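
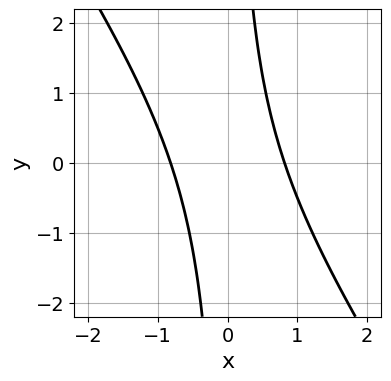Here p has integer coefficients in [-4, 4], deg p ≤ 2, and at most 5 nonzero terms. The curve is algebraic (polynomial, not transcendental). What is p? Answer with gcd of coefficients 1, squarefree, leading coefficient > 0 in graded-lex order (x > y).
3*x^2 + 2*x*y - 2

Degree: a generic line meets the curve in up to 2 points, so deg p = 2.
Reading off the gridlines: it misses every integer gridline on the y-axis.
The integer polynomial consistent with all of this is the stated p.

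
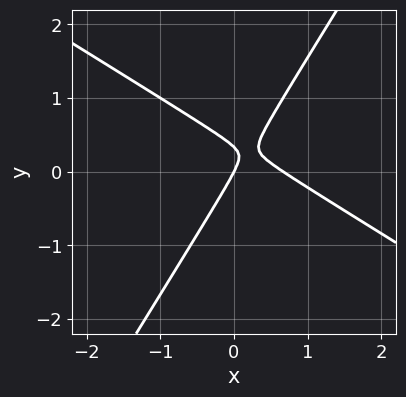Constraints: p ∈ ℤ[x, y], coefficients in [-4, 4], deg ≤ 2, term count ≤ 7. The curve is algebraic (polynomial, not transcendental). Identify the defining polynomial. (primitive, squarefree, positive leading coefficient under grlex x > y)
1. deg p = 2.
2. Observable constraints: it crosses the x-axis at the gridline x = 0; one y-axis crossing is at y = 0.
3. Solving for integer coefficients yields p as stated.

3*x^2 + 3*x*y - 3*y^2 - 2*x + y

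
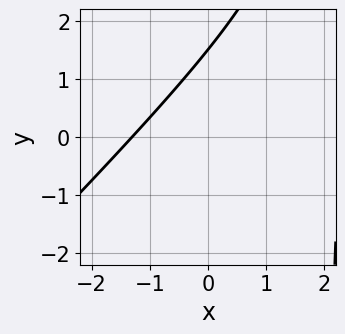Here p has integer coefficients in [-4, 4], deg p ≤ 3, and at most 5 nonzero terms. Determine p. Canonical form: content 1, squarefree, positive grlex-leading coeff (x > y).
x^2 - x*y - x + 2*y - 3

The degree is 2 — no degree-1 curve has this shape.
The integer polynomial consistent with all of this is the stated p.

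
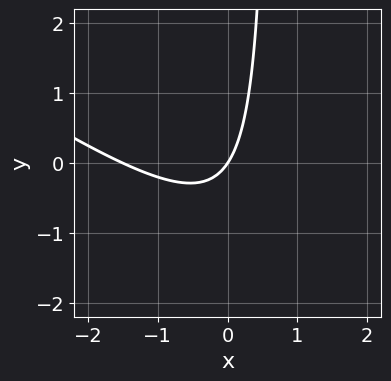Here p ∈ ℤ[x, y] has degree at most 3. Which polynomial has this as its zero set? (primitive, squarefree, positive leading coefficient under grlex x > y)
2*x^2 + 3*x*y + 3*x - 2*y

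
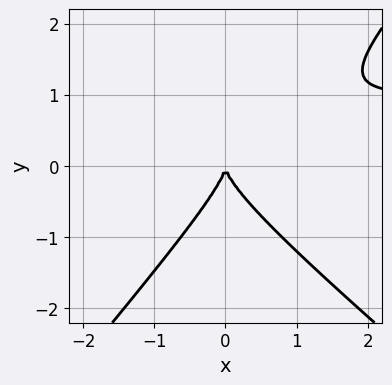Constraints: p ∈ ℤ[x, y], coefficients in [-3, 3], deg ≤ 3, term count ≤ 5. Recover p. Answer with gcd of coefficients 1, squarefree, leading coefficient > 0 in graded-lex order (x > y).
3*x^2*y + x*y^2 - 3*y^3 - 3*x^2

(a) The degree is 3 — the shape is more complex than any degree-2 curve.
(b) Checking where it meets the axes: one x-axis crossing is at x = 0; one y-axis crossing is at y = 0.
(c) Fitting integer coefficients to these (and the overall shape) gives p.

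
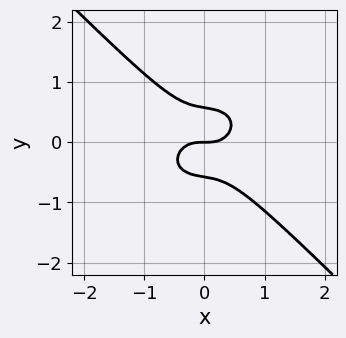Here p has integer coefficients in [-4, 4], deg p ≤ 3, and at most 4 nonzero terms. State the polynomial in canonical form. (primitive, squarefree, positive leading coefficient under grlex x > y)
2*x^3 + x*y^2 + 3*y^3 - y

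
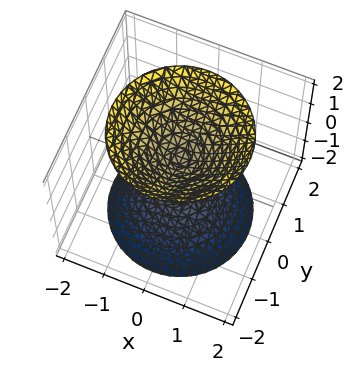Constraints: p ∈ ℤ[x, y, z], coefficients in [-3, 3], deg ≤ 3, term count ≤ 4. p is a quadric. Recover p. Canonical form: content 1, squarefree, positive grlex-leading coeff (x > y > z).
1. There are 2 components. They look like related sheets of one shape, so recover p as a whole.
2. Degree: two sheets facing apart; a quadric, so deg p = 2.
3. Symmetries: the z ↦ −z reflection is a symmetry, so z appears only in even powers; rotational symmetry about the z-axis ⇒ p depends on x, y only through x² + y².
4. Against the integer gridlines: a circular section at z = -1 has radius between 0 and 1; it misses every integer gridline on the x-axis; no y-intercept at any integer in the box.
5. Assembling these constraints gives the stated polynomial.

3*x^2 + 3*y^2 - 2*z^2 + 1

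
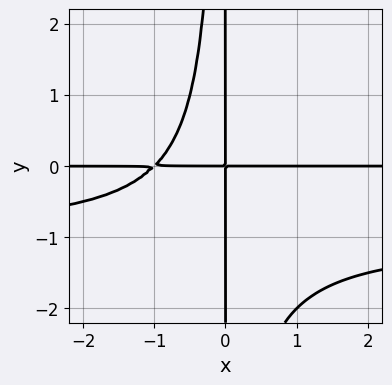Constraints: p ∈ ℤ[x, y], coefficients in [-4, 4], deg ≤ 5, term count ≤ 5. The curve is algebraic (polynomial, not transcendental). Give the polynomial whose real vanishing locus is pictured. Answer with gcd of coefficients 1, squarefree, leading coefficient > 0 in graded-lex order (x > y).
x^2*y^2 + x^2*y + x*y

1. The degree is 4 — no degree-3 curve has this shape.
2. Checking where it meets the axes: the visible y-axis segment lies entirely on the curve; every point of the x-axis in the box is on the curve.
3. Matching integer coefficients to the picture gives p.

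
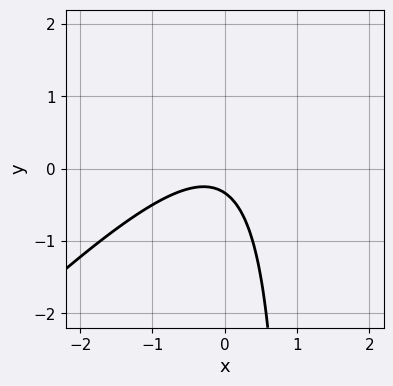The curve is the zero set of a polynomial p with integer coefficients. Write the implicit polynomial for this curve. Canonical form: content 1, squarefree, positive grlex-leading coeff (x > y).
3*x^2 - 3*x*y + x + 3*y + 1

1. The degree is 2 — a generic line meets the curve in up to 2 points.
2. Reading off the gridlines: it misses every integer gridline on the x-axis.
3. These observations pin down the coefficients.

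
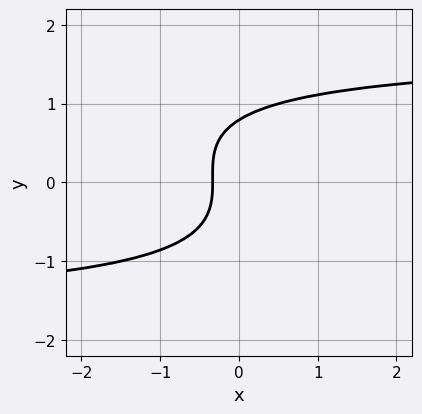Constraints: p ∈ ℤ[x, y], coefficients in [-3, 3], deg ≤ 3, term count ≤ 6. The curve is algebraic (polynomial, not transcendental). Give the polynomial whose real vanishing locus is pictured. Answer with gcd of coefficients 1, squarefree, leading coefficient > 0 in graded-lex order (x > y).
(a) deg p = 3. A generic line meets the curve in up to 3 points.
(b) Solving for integer coefficients yields p as stated.

x*y^2 + 2*y^3 - 3*x - 1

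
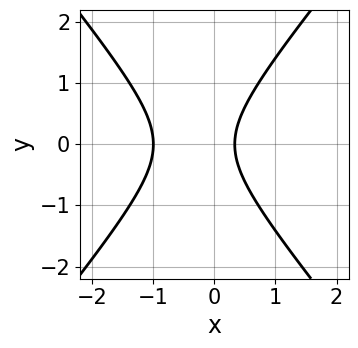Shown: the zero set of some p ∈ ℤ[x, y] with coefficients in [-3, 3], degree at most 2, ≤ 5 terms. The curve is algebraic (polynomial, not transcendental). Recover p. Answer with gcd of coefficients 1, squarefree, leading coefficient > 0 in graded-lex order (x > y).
3*x^2 - 2*y^2 + 2*x - 1

The degree is 2 — no degree-1 curve has this shape.
Symmetries: it's symmetric under y → −y, forcing even powers of y.
From the visible intercepts: one x-axis crossing is at x = -1; it misses every integer gridline on the y-axis.
Putting this together gives p.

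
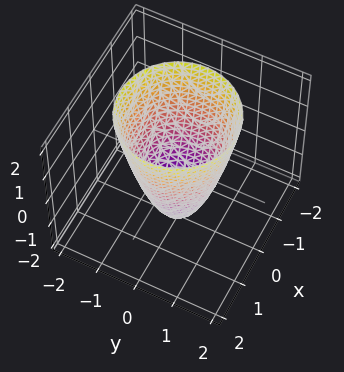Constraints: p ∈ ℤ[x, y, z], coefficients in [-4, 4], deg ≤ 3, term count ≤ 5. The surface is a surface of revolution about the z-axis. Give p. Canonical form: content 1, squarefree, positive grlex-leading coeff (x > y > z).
First, degree: a generic line meets the surface in up to 2 points, so deg p = 2.
Next, symmetry: the surface is invariant under rotation about z: p = q(x² + y², z).
Then, reading off the gridlines: a circular section at z = 1 has radius between 1 and 2; the x-axis gridline crossings are at x ∈ {-1, 1}; it meets the z-axis at z = -2 (among the integer gridlines); the y-axis gridline crossings are at y ∈ {-1, 1}.
Finally, solving for integer coefficients yields p as stated.

2*x^2 + 2*y^2 - z - 2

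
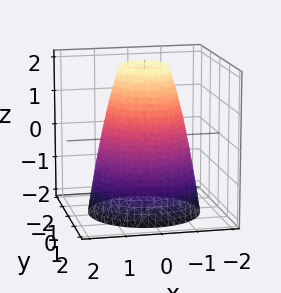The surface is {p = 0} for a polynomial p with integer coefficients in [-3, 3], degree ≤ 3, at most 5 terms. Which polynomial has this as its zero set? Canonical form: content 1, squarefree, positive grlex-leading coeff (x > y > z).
Degree: the shape is more complex than any degree-1 surface, so deg p = 2.
Symmetry: the surface is invariant under rotation about z: p = q(x² + y², z).
Checking where it meets the axes: a circular section at z = -2 has radius between 1 and 2; it misses every integer gridline on the z-axis.
Putting this together gives p.

2*x^2 + 2*y^2 + z - 3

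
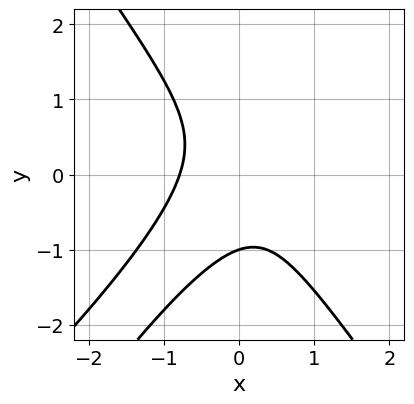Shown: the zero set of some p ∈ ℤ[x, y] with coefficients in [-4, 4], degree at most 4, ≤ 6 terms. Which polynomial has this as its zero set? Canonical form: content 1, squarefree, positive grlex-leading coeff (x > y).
2*x^3 - 2*x^2*y - x*y^2 + y^3 + 1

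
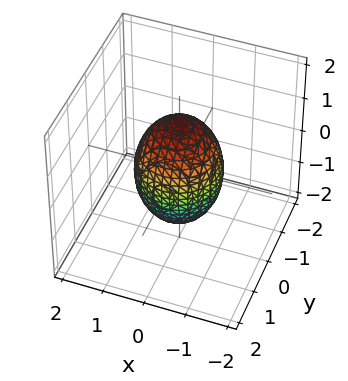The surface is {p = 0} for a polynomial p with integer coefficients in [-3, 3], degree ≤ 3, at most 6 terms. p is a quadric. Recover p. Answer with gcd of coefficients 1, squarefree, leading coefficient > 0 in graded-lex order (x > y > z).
First, the degree is 2 — a closed, bounded, convex surface; a quadric.
Next, symmetries: mirror symmetry z ↦ −z ⇒ only even powers of z; every cross-section ⟂ z is a circle, so x, y appear only via x² + y².
Then, from the axis intercepts and sections: among the integer gridlines, it crosses the y-axis at y ∈ {-1, 1}; the x-axis gridline crossings are at x ∈ {-1, 1}; a circular section at z = 0 has radius exactly 1.
Finally, assembling these constraints gives the stated polynomial.

2*x^2 + 2*y^2 + z^2 - 2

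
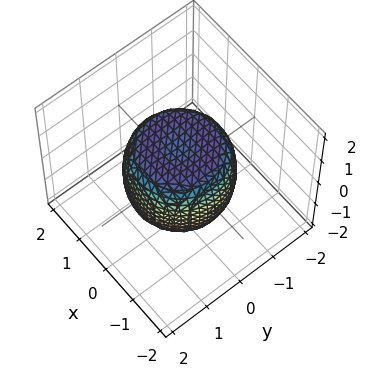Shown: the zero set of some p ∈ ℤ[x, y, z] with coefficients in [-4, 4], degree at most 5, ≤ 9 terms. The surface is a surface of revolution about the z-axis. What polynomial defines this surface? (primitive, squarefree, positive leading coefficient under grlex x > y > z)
1. Degree: no degree-3 surface has this shape, so deg p = 4.
2. Symmetries: the surface is invariant under rotation about z: p = q(x² + y², z).
3. From the axis intercepts and sections: a circular section at z = 1 has radius exactly 1; the z-axis gridline crossings are at z ∈ {-1, 1}.
4. Solving for integer coefficients yields p as stated.

x^4 + 2*x^2*y^2 + y^4 - x^2 - y^2 + z^2 - 1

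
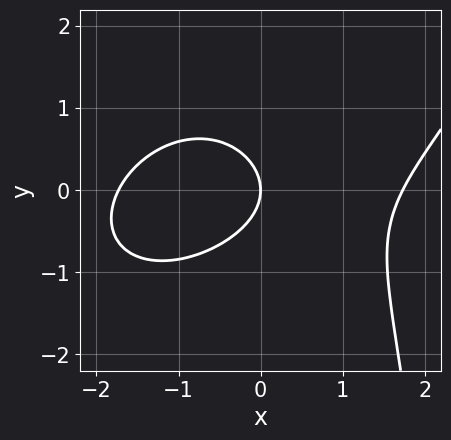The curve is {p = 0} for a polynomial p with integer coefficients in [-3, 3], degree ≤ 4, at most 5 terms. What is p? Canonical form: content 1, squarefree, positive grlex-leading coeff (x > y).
1. Degree: a generic line meets the curve in up to 3 points, so deg p = 3.
2. Reading off the gridlines: one x-axis crossing is at x = 0; it crosses the y-axis at the gridline y = 0.
3. Together with the visible shape, these determine p as stated.

x^3 - x^2*y + x*y^2 - 3*y^2 - 3*x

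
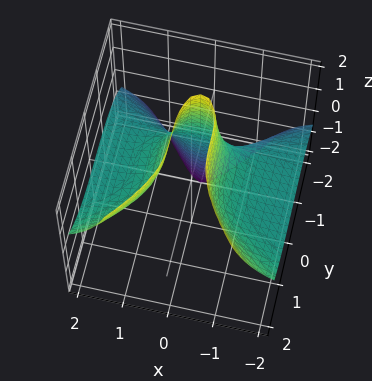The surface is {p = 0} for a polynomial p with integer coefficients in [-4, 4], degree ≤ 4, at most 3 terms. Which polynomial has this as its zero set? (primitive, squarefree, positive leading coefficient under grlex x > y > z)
1. Degree: no degree-2 surface has this shape, so deg p = 3.
2. Checking where it meets the axes: no z-intercept at any integer in the box; it crosses the y-axis at the gridline y = -1; no x-intercept at any integer in the box.
3. Putting this together gives p.

3*x^2*z - y^3 - 1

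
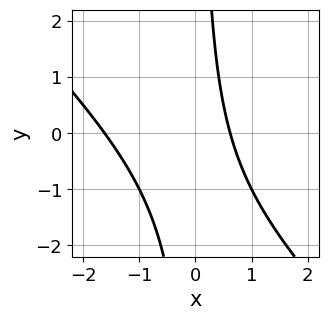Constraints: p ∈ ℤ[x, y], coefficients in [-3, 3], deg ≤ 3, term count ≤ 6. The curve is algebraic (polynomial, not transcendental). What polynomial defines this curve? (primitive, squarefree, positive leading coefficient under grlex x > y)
The degree is 2 — the shape is more complex than any degree-1 curve.
From the visible intercepts: the curve avoids every integer y-axis point in the box.
Assembling these constraints gives the stated polynomial.

x^2 + x*y + x - 1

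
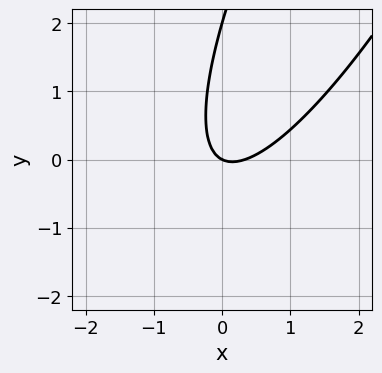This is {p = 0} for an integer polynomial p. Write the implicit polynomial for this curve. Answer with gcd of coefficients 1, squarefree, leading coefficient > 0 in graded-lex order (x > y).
3*x^2 - 3*x*y + y^2 - x - 2*y

The degree is 2 — the shape is more complex than any degree-1 curve.
Observable constraints: one x-axis crossing is at x = 0; among the integer gridlines, it crosses the y-axis at y ∈ {0, 2}.
Putting this together gives p.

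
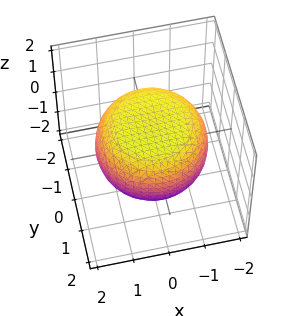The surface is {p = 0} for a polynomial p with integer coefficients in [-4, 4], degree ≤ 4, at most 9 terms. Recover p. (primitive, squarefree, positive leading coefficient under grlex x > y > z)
x^4 + 2*x^2*y^2 + y^4 - x^2 - y^2 + 3*z^2 - 3

1. The degree is 4 — the shape is more complex than any degree-3 surface.
2. Symmetry: the z-axis is an axis of rotation, so x and y enter only as x² + y².
3. Observable constraints: a circular section at z = 1 has radius exactly 1; among the integer gridlines, it crosses the z-axis at z ∈ {-1, 1}.
4. Solving for integer coefficients yields p as stated.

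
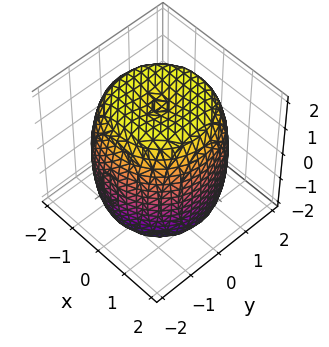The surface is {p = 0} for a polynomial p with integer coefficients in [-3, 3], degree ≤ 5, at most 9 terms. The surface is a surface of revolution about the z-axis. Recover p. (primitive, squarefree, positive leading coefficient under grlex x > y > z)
First, the degree is 4 — no degree-3 surface has this shape.
Then, symmetries: rotational symmetry about the z-axis ⇒ p depends on x, y only through x² + y².
Next, against the integer gridlines: a circular section at z = 1 has radius between 1 and 2.
Finally, fitting integer coefficients to these (and the overall shape) gives p.

x^4 + 2*x^2*y^2 + y^4 - 2*x^2 - 2*y^2 + z^2 - 3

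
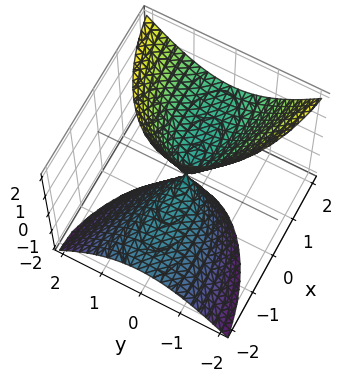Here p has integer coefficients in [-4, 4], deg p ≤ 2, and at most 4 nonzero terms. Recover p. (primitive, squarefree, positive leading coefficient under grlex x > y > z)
x^2 - 3*x*z + 3*y^2 - z^2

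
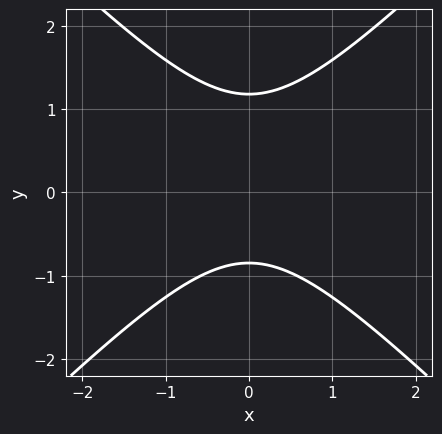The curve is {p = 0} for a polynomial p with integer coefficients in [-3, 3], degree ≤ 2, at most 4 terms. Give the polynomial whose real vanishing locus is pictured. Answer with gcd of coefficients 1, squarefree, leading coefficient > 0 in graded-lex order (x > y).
1. Degree: no degree-1 curve has this shape, so deg p = 2.
2. Symmetries: the x ↦ −x reflection is a symmetry, so x appears only in even powers.
3. Reading off the gridlines: it misses every integer gridline on the x-axis.
4. These observations pin down the coefficients.

3*x^2 - 3*y^2 + y + 3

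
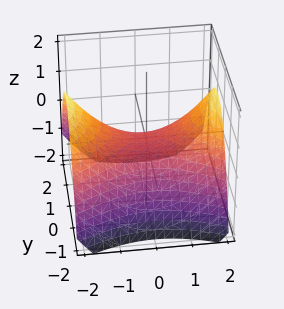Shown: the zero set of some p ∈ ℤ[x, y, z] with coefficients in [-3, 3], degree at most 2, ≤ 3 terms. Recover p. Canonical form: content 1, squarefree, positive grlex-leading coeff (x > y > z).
x^2 - 2*y^2 - 3*z

First, degree: a saddle surface; a quadric, so deg p = 2.
Next, symmetries: it's symmetric under x → −x, forcing even powers of x; mirror symmetry y ↦ −y ⇒ only even powers of y.
Then, observable constraints: one z-axis crossing is at z = 0; one x-axis crossing is at x = 0; it meets the y-axis at y = 0 (among the integer gridlines).
Finally, putting this together gives p.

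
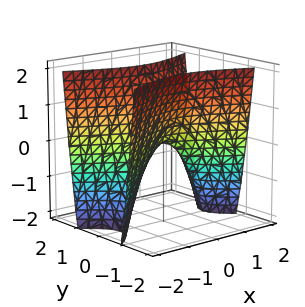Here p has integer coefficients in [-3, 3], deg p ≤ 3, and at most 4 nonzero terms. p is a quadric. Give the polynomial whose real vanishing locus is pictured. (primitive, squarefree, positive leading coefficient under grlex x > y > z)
x^2 - 3*y^2 + z

Degree: a saddle surface; a quadric, so deg p = 2.
Symmetries: mirror symmetry x ↦ −x ⇒ only even powers of x; it's symmetric under y → −y, forcing even powers of y.
Against the integer gridlines: it crosses the z-axis at the gridline z = 0; it meets the y-axis at y = 0 (among the integer gridlines).
Together with the visible shape, these determine p as stated.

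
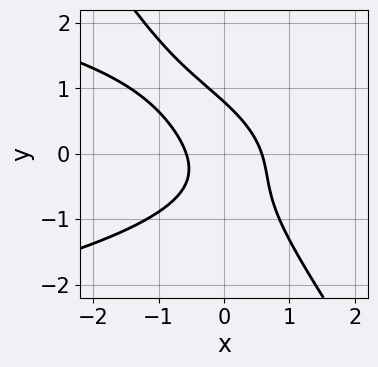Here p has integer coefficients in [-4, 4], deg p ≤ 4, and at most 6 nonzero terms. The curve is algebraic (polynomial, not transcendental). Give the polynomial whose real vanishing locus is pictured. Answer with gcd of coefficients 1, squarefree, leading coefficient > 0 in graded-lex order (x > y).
3*x*y^2 + 2*y^3 + 3*x^2 + 2*x*y - 1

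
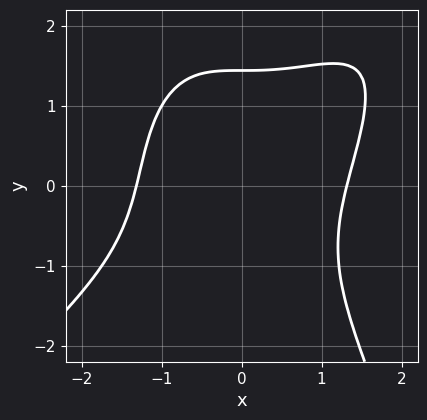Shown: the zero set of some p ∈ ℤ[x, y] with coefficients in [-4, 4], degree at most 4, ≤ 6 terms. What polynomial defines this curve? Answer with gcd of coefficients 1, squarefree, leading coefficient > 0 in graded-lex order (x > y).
1. deg p = 4. No degree-3 curve has this shape.
2. The integer polynomial consistent with all of this is the stated p.

x^4 - x^3*y + y^3 - 3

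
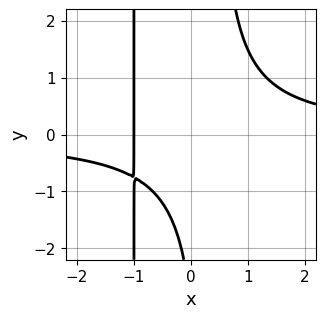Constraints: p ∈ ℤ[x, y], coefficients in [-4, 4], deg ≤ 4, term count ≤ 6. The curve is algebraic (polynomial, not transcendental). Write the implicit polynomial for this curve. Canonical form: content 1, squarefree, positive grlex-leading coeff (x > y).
The degree is 3 — a generic line meets the curve in up to 3 points.
Against the integer gridlines: it misses every integer gridline on the y-axis; one x-axis crossing is at x = -1.
Solving for integer coefficients yields p as stated.

3*x^2*y + 2*x*y - 3*x - y - 3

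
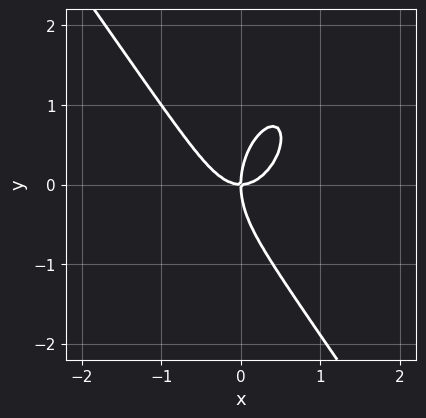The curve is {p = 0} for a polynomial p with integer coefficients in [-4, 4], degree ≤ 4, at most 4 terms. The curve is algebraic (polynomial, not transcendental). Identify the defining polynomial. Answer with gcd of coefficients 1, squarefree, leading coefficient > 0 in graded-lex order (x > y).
The degree is 3 — a generic line meets the curve in up to 3 points.
From the visible intercepts: it meets the y-axis at y = 0 (among the integer gridlines); it crosses the x-axis at the gridline x = 0.
Putting this together gives p.

3*x^3 + y^3 - 2*x*y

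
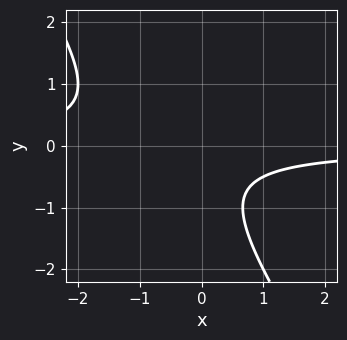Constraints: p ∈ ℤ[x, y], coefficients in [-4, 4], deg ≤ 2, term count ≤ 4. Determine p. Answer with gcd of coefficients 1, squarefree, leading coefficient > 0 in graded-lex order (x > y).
1. Degree: the shape is more complex than any degree-1 curve, so deg p = 2.
2. Against the integer gridlines: the curve avoids every integer y-axis point in the box; the curve avoids every integer x-axis point in the box.
3. Assembling these constraints gives the stated polynomial.

3*x*y + 2*y^2 + 2*y + 2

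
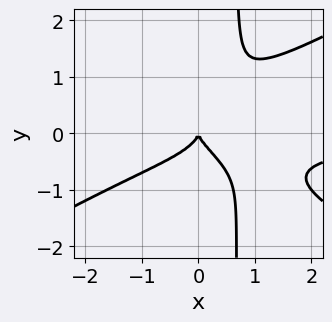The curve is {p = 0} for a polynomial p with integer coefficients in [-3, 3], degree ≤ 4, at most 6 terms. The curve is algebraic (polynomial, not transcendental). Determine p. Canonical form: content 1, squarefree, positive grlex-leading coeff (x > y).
First, the degree is 4 — a generic line meets the curve in up to 4 points.
Then, checking where it meets the axes: one y-axis crossing is at y = 0; it crosses the x-axis at the gridline x = 0.
Finally, putting this together gives p.

x^3*y - 3*x*y^3 + 2*y^3 + x^2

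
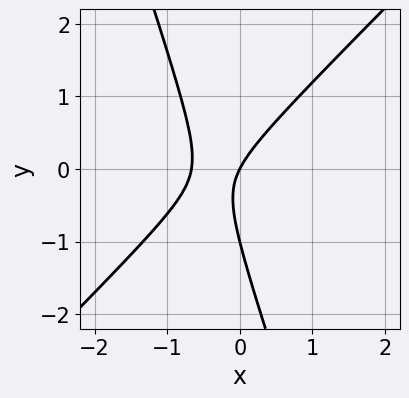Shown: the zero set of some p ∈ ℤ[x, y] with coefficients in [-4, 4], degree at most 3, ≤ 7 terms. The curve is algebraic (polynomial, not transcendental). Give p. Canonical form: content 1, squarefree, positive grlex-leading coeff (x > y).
First, deg p = 2. A generic line meets the curve in up to 2 points.
Then, reading off the gridlines: it meets the x-axis at x = 0 (among the integer gridlines); the y-axis gridline crossings are at y ∈ {-1, 0}.
Finally, assembling these constraints gives the stated polynomial.

3*x^2 - 2*x*y - y^2 + 2*x - y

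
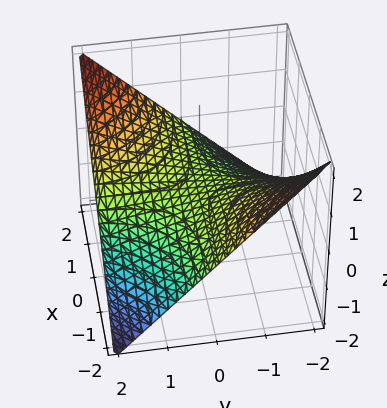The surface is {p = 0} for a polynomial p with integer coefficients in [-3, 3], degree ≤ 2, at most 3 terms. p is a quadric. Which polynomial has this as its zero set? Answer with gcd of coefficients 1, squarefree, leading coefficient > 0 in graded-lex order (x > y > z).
First, the degree is 2 — a saddle surface; a quadric.
Then, checking where it meets the axes: one z-axis crossing is at z = 0; every point of the x-axis in the box is on the surface; the visible y-axis segment lies entirely on the surface.
Finally, solving for integer coefficients yields p as stated.

x*y - 2*z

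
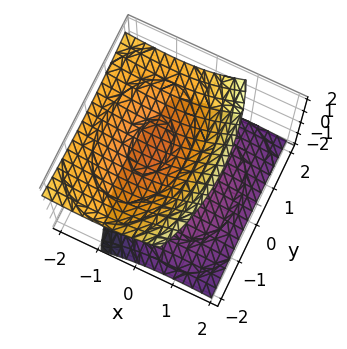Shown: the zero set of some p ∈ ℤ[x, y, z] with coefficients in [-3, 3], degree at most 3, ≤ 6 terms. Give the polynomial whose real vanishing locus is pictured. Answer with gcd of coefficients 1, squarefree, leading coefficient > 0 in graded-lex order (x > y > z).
2*x^2 + 3*x*z + y^2 - 3*z^2 + 2

1. There are 2 components. They look like related sheets of one shape, so recover p as a whole.
2. Degree: the shape is more complex than any degree-1 surface, so deg p = 2.
3. Reading off the gridlines: it misses every integer gridline on the y-axis; it misses every integer gridline on the x-axis.
4. Putting this together gives p.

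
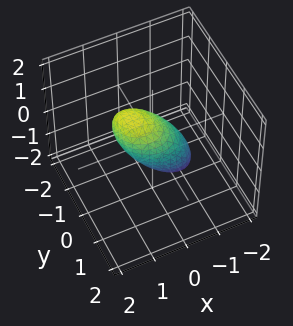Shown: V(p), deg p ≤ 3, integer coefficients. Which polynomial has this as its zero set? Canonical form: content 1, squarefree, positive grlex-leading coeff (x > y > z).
3*x^2 + x*y - 3*x*z + 3*y^2 + 2*z^2 - 2

First, the degree is 2 — a generic line meets the surface in up to 2 points.
Next, from the visible intercepts: the z-axis gridline crossings are at z ∈ {-1, 1}.
Finally, these observations pin down the coefficients.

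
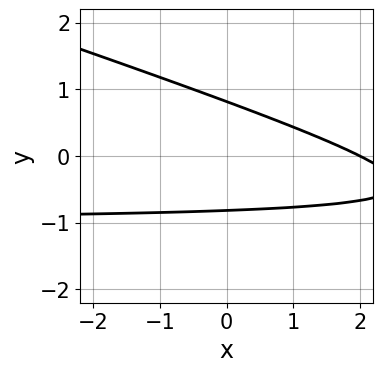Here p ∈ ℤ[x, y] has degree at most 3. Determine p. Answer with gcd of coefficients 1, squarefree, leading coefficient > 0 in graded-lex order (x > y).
x*y + 3*y^2 + x - 2

The degree is 2 — a generic line meets the curve in up to 2 points.
Reading off the gridlines: one x-axis crossing is at x = 2.
Assembling these constraints gives the stated polynomial.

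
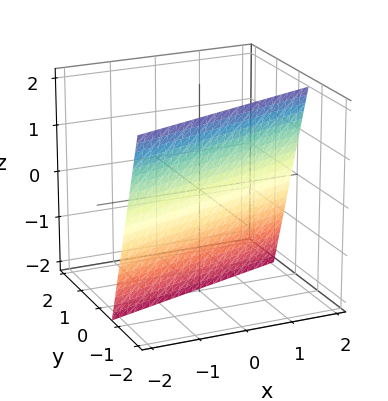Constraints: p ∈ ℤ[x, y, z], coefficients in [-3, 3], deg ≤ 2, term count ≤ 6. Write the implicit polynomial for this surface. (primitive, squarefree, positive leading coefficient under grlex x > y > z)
x - 3*y - z - 2

deg p = 1. Every cross-section is a straight line — this is a plane.
Observable constraints: it meets the x-axis at x = 2 (among the integer gridlines); it meets the z-axis at z = -2 (among the integer gridlines).
The integer polynomial consistent with all of this is the stated p.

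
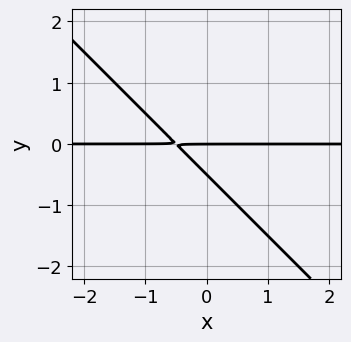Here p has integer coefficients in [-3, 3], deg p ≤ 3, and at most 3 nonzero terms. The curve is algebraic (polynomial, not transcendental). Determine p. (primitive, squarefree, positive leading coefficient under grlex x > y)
First, deg p = 2. A generic line meets the curve in up to 2 points.
Then, observable constraints: every point of the x-axis in the box is on the curve; one y-axis crossing is at y = 0.
Finally, fitting integer coefficients to these (and the overall shape) gives p.

2*x*y + 2*y^2 + y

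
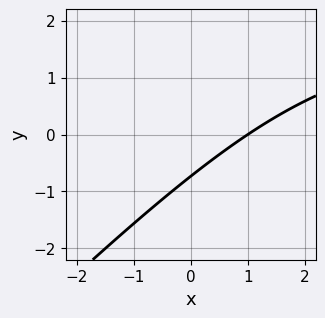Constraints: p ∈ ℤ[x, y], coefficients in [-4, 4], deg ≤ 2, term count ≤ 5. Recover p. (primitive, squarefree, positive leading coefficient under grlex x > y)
1. deg p = 2.
2. Checking where it meets the axes: one x-axis crossing is at x = 1.
3. Solving for integer coefficients yields p as stated.

x*y - y^2 - 2*x + 2*y + 2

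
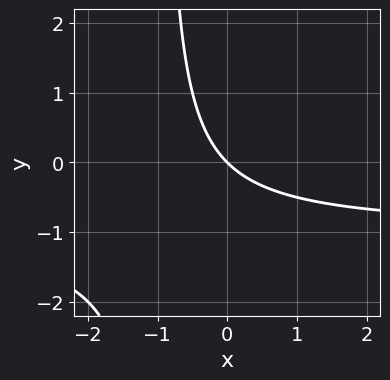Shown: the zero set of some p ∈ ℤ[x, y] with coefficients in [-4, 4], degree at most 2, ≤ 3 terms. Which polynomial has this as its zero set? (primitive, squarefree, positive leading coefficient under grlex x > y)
First, deg p = 2. No degree-1 curve has this shape.
Next, checking where it meets the axes: it crosses the y-axis at the gridline y = 0; it crosses the x-axis at the gridline x = 0.
Finally, putting this together gives p.

x*y + x + y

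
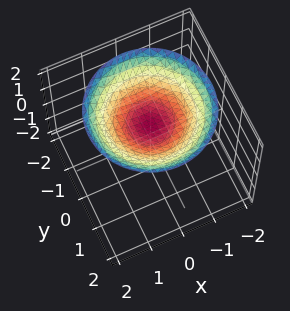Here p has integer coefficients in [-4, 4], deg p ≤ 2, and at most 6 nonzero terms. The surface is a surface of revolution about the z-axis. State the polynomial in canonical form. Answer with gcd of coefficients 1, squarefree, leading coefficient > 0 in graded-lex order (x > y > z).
1. The degree is 2 — the shape is more complex than any degree-1 surface.
2. By symmetry, the z-axis is an axis of rotation, so x and y enter only as x² + y².
3. Observable constraints: a circular section at z = 2 has radius between 1 and 2; it crosses the z-axis at the gridline z = 1; the surface avoids every integer x-axis point in the box.
4. Together with the visible shape, these determine p as stated.

x^2 + y^2 - 3*z + 3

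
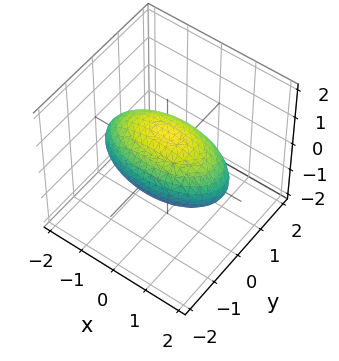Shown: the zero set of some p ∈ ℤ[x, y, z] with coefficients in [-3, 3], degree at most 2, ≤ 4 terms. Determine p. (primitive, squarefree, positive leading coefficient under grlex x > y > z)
The degree is 2 — bounded and convex; a quadric.
Symmetries: it's symmetric under z → −z, forcing even powers of z; mirror symmetry y ↦ −y ⇒ only even powers of y; mirror symmetry x ↦ −x ⇒ only even powers of x.
From the axis intercepts and sections: among the integer gridlines, it crosses the z-axis at z ∈ {-1, 1}; the y-axis gridline crossings are at y ∈ {-1, 1}.
Putting this together gives p.

x^2 + 3*y^2 + 3*z^2 - 3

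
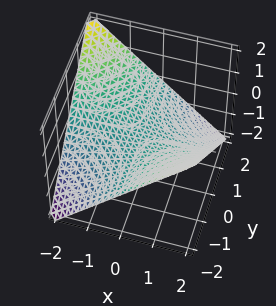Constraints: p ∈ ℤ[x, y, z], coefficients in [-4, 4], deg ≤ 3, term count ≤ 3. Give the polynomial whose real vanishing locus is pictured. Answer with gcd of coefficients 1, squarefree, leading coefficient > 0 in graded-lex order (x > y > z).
First, degree: a saddle surface; a quadric, so deg p = 2.
Then, from the axis intercepts and sections: it crosses the z-axis at the gridline z = 0; the visible x-axis segment lies entirely on the surface.
Finally, assembling these constraints gives the stated polynomial. Check: (0, -1, 0) on the y-axis lies on the surface, and p(0, -1, 0) = 0. ✓

x*y + 2*z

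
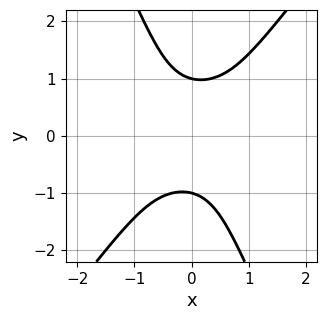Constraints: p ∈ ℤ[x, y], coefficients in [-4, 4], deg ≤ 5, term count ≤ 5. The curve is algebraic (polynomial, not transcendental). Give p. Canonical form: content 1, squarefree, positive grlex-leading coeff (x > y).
1. The degree is 4 — a generic line meets the curve in up to 4 points.
2. Reading off the gridlines: among the integer gridlines, it crosses the y-axis at y ∈ {-1, 1}; the curve avoids every integer x-axis point in the box.
3. Putting this together gives p.

3*x^2*y^2 - x*y^3 - y^4 + 1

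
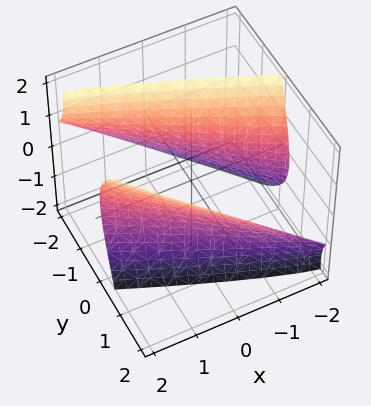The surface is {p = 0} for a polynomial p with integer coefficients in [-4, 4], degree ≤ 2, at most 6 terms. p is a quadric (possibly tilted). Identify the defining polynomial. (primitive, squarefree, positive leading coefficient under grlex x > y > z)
x^2 + 3*x*y + 2*y^2 - 2*y*z - z^2 - 3

First, there are 2 components.
Next, deg p = 2.
Then, against the integer gridlines: it misses every integer gridline on the z-axis.
Finally, these observations pin down the coefficients.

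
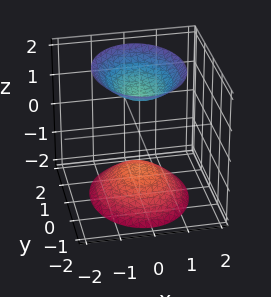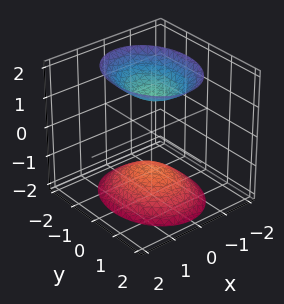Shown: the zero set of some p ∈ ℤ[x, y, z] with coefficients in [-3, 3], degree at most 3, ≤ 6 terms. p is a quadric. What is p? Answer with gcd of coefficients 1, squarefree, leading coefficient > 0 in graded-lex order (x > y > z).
3*x^2 + 2*y^2 - 2*z^2 + 3

First, there are 2 components. Treating them together as one polynomial.
Next, degree: two separate bowl-shaped sheets opening away from each other; a quadric, so deg p = 2.
Then, symmetries: mirror symmetry z ↦ −z ⇒ only even powers of z; it's symmetric under y → −y, forcing even powers of y; mirror symmetry x ↦ −x ⇒ only even powers of x.
Next, from the visible intercepts: it misses every integer gridline on the x-axis; the surface avoids every integer y-axis point in the box.
Finally, together with the visible shape, these determine p as stated.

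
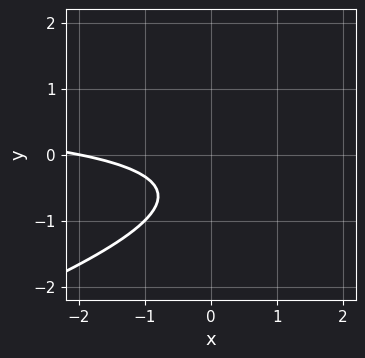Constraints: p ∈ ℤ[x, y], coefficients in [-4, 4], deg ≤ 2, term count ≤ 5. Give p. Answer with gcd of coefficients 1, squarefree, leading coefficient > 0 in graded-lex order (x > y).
x*y - 3*y^2 - x - 3*y - 2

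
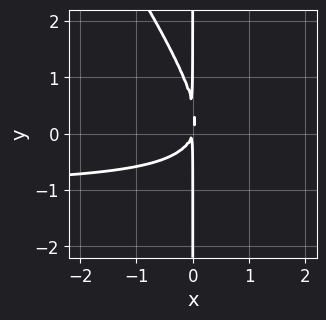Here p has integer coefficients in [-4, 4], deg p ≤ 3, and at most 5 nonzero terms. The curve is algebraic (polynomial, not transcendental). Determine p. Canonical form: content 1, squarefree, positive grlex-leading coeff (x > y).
First, deg p = 3.
Next, observable constraints: the visible y-axis segment lies entirely on the curve.
Finally, fitting integer coefficients to these (and the overall shape) gives p.

3*x^2*y + 2*x*y^2 + 3*x^2 - x*y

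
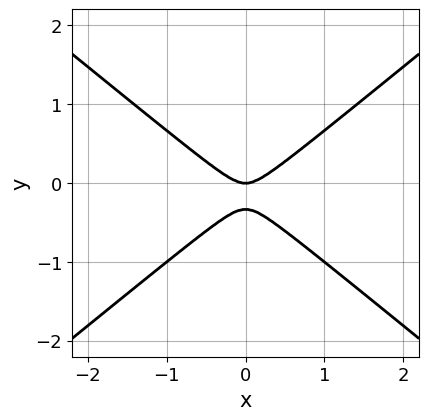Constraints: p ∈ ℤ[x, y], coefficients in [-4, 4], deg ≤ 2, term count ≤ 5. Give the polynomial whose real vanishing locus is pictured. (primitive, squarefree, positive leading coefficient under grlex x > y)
1. Degree: no degree-1 curve has this shape, so deg p = 2.
2. Symmetries: mirror symmetry x ↦ −x ⇒ only even powers of x.
3. Against the integer gridlines: it meets the x-axis at x = 0 (among the integer gridlines); one y-axis crossing is at y = 0.
4. Solving for integer coefficients yields p as stated.

2*x^2 - 3*y^2 - y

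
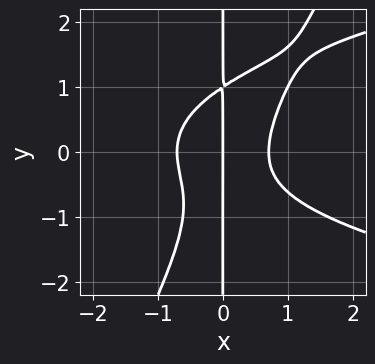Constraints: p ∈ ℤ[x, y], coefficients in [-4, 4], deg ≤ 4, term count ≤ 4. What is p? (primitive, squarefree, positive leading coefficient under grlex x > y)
Degree: a generic line meets the curve in up to 4 points, so deg p = 4.
Observable constraints: it meets the x-axis at x = 0 (among the integer gridlines); every point of the y-axis in the box is on the curve.
Solving for integer coefficients yields p as stated.

2*x^2*y^2 - x*y^3 - 2*x^3 + x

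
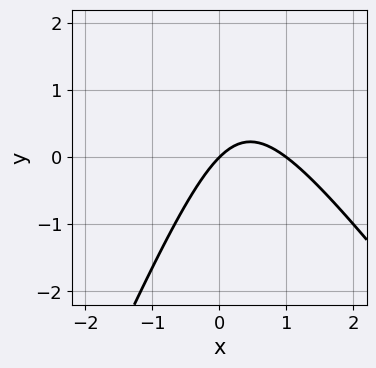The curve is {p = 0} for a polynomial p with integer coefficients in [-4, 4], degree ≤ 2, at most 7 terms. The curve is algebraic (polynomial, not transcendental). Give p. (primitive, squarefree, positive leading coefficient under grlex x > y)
3*x^2 + x*y - y^2 - 3*x + 3*y

Degree: a generic line meets the curve in up to 2 points, so deg p = 2.
From the visible intercepts: the x-axis gridline crossings are at x ∈ {0, 1}; one y-axis crossing is at y = 0.
Matching integer coefficients to the picture gives p.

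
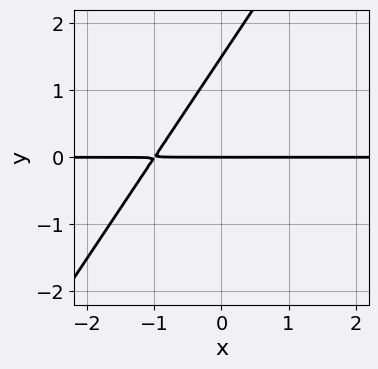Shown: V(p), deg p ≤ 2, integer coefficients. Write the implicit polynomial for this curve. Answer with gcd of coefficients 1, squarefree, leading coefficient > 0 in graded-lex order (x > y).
3*x*y - 2*y^2 + 3*y

Degree: a generic line meets the curve in up to 2 points, so deg p = 2.
From the axis intercepts and sections: it meets the y-axis at y = 0 (among the integer gridlines); every point of the x-axis in the box is on the curve.
These observations pin down the coefficients.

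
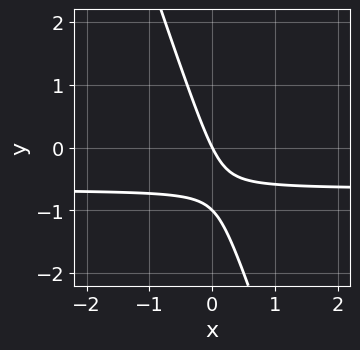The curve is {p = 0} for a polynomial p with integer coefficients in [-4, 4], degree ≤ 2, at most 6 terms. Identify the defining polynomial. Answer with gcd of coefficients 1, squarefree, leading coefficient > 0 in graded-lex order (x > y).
1. deg p = 2.
2. From the axis intercepts and sections: the y-axis gridline crossings are at y ∈ {-1, 0}; one x-axis crossing is at x = 0.
3. The integer polynomial consistent with all of this is the stated p.

3*x*y + y^2 + 2*x + y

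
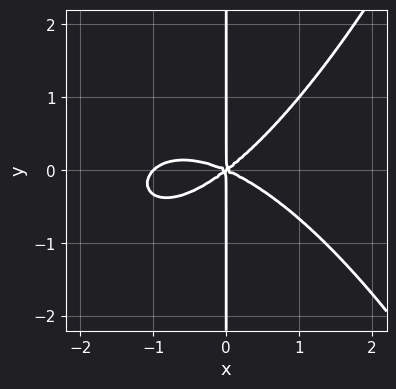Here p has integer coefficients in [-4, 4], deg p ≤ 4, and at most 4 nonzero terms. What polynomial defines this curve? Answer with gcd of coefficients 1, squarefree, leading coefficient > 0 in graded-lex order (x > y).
x^4 + x^3 + x^2*y - 3*x*y^2

deg p = 4. A generic line meets the curve in up to 4 points.
Observable constraints: the visible y-axis segment lies entirely on the curve; among the integer gridlines, it crosses the x-axis at x ∈ {-1, 0}.
Solving for integer coefficients yields p as stated.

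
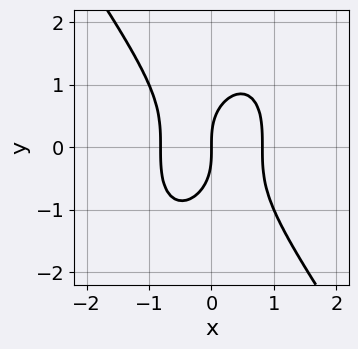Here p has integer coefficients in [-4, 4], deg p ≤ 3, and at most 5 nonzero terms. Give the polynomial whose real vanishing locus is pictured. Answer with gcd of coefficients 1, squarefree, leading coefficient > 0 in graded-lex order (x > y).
3*x^3 + y^3 - 2*x

1. Degree: the shape is more complex than any degree-2 curve, so deg p = 3.
2. Checking where it meets the axes: it crosses the y-axis at the gridline y = 0; it meets the x-axis at x = 0 (among the integer gridlines).
3. Solving for integer coefficients yields p as stated.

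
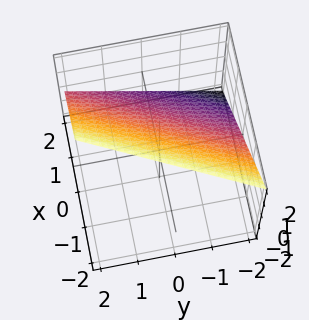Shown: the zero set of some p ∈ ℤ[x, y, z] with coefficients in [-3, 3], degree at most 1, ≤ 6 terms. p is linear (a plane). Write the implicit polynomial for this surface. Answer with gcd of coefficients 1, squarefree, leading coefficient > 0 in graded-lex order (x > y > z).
1. Degree: every cross-section is a straight line — this is a plane, so deg p = 1.
2. From the axis intercepts and sections: one y-axis crossing is at y = -2; it crosses the x-axis at the gridline x = 1; it meets the z-axis at z = 1 (among the integer gridlines).
3. Assembling these constraints gives the stated polynomial.

2*x - y + 2*z - 2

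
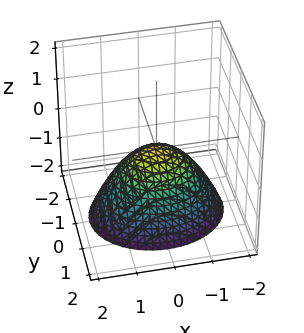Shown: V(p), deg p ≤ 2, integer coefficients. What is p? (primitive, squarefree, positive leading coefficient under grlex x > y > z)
(a) Degree: a paraboloid; a quadric, so deg p = 2.
(b) Symmetries: it's symmetric under y → −y, forcing even powers of y; mirror symmetry x ↦ −x ⇒ only even powers of x.
(c) Against the integer gridlines: it meets the x-axis at x = 0 (among the integer gridlines); it meets the z-axis at z = 0 (among the integer gridlines).
(d) Putting this together gives p.

2*x^2 + 3*y^2 + 3*z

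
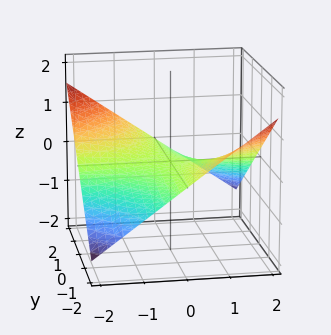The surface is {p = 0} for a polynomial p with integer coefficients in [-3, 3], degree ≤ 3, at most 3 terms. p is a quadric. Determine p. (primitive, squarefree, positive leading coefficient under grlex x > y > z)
x*y + 3*z

First, degree: a hyperbolic paraboloid; a quadric, so deg p = 2.
Next, checking where it meets the axes: one z-axis crossing is at z = 0; every point of the y-axis in the box is on the surface; every point of the x-axis in the box is on the surface.
Finally, putting this together gives p.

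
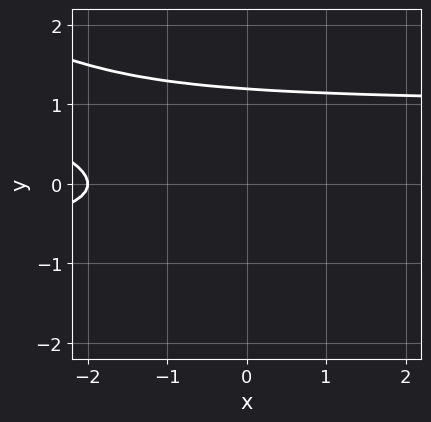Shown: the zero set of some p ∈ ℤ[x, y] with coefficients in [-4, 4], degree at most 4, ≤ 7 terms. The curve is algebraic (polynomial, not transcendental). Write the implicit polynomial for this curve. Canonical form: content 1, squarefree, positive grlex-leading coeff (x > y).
1. Degree: a generic line meets the curve in up to 3 points, so deg p = 3.
2. From the visible intercepts: one x-axis crossing is at x = -2.
3. These observations pin down the coefficients.

x*y^2 + 2*y^3 - y^2 - x - 2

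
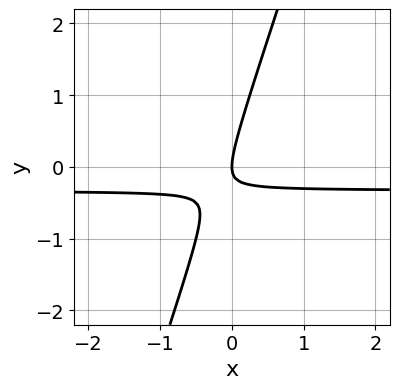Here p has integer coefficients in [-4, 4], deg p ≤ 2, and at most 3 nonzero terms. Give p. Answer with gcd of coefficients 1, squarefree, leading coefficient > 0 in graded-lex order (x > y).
3*x*y - y^2 + x

Degree: the shape is more complex than any degree-1 curve, so deg p = 2.
Reading off the gridlines: it meets the x-axis at x = 0 (among the integer gridlines); one y-axis crossing is at y = 0.
Matching integer coefficients to the picture gives p.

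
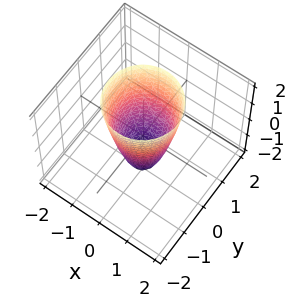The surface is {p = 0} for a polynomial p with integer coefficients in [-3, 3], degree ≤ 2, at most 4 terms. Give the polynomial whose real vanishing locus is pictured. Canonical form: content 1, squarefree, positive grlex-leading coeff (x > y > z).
3*x^2 + 3*y^2 - z - 2

(a) The degree is 2 — a generic line meets the surface in up to 2 points.
(b) Symmetry: every cross-section ⟂ z is a circle, so x, y appear only via x² + y².
(c) Observable constraints: it meets the z-axis at z = -2 (among the integer gridlines); a circular section at z = 1 has radius exactly 1.
(d) Putting this together gives p.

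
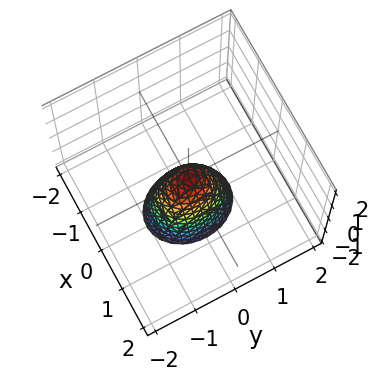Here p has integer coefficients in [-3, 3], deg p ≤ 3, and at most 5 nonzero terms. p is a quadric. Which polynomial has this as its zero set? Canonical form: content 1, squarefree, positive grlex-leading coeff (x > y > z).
3*x^2 + 2*y^2 + z

(a) Degree: a single bowl opening along one axis; a quadric, so deg p = 2.
(b) Symmetries: it's symmetric under x → −x, forcing even powers of x; it's symmetric under y → −y, forcing even powers of y.
(c) Reading off the gridlines: it crosses the x-axis at the gridline x = 0; it meets the z-axis at z = 0 (among the integer gridlines).
(d) Putting this together gives p.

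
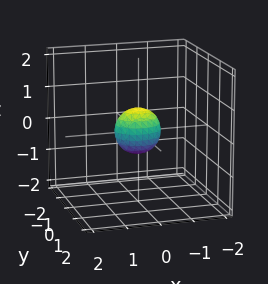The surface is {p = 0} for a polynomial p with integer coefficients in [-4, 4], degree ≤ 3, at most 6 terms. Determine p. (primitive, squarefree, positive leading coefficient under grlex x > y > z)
2*x^2 + 3*y^2 + 2*z^2 - 1

(a) deg p = 2.
(b) Symmetries: the x ↦ −x reflection is a symmetry, so x appears only in even powers; it's symmetric under y → −y, forcing even powers of y; mirror symmetry z ↦ −z ⇒ only even powers of z.
(c) Putting this together gives p.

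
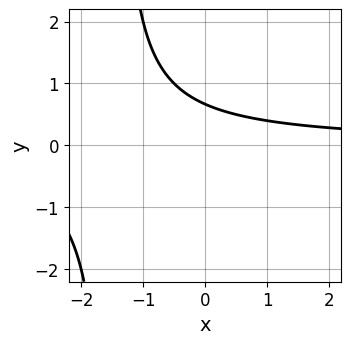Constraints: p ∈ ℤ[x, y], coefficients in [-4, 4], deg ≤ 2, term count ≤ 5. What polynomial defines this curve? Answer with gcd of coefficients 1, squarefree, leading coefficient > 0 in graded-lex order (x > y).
(a) Degree: the shape is more complex than any degree-1 curve, so deg p = 2.
(b) Observable constraints: the curve avoids every integer x-axis point in the box.
(c) Assembling these constraints gives the stated polynomial.

2*x*y + 3*y - 2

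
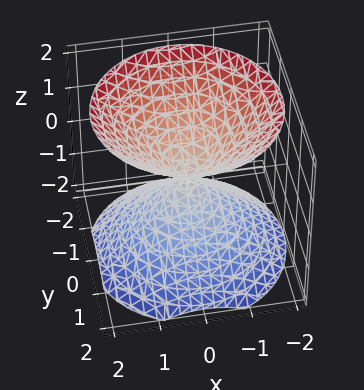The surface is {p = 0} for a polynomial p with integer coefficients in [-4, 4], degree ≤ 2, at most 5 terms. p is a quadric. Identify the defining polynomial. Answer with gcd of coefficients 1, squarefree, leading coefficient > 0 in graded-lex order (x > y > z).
x^2 + y^2 - z^2

I count 2 distinct pieces.
Degree: a double cone through the origin; a quadric, so deg p = 2.
Symmetries: it's symmetric under z → −z, forcing even powers of z; rotational symmetry about the z-axis ⇒ p depends on x, y only through x² + y².
Reading off the gridlines: one x-axis crossing is at x = 0; one z-axis crossing is at z = 0; a circular section at z = -1 has radius exactly 1; it crosses the y-axis at the gridline y = 0.
The integer polynomial consistent with all of this is the stated p.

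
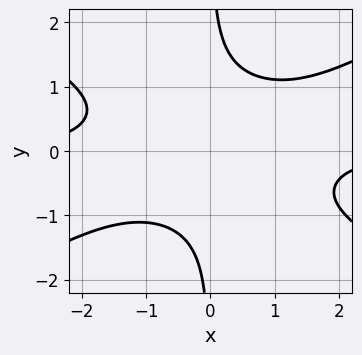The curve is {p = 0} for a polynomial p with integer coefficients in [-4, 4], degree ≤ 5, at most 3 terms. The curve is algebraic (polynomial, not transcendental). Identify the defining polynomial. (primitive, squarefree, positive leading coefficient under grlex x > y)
x^3*y - 3*x*y^3 + 3

The degree is 4 — a generic line meets the curve in up to 4 points.
Checking where it meets the axes: it misses every integer gridline on the y-axis; the curve avoids every integer x-axis point in the box.
Solving for integer coefficients yields p as stated.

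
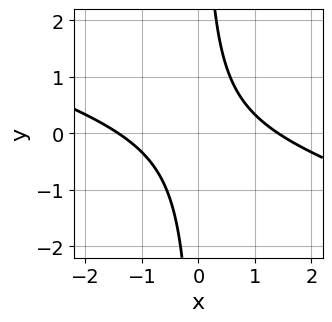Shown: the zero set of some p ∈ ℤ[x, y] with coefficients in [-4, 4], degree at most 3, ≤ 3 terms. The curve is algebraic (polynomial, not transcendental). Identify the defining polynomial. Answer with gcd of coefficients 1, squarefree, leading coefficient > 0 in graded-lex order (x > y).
x^2 + 3*x*y - 2

(a) deg p = 2. The shape is more complex than any degree-1 curve.
(b) Reading off the gridlines: the curve avoids every integer y-axis point in the box.
(c) Fitting integer coefficients to these (and the overall shape) gives p.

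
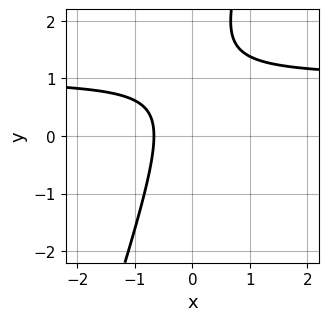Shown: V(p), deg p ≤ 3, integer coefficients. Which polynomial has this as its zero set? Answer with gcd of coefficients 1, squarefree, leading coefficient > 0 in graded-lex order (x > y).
3*x*y - y^2 - 3*x + 2*y - 2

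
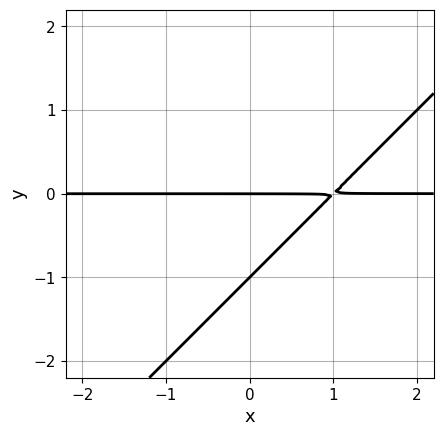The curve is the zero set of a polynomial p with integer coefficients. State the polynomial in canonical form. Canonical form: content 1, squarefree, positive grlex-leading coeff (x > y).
x*y - y^2 - y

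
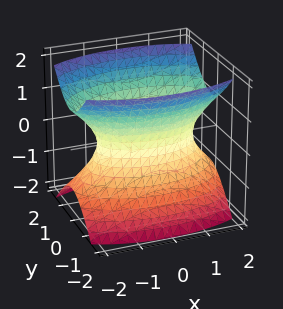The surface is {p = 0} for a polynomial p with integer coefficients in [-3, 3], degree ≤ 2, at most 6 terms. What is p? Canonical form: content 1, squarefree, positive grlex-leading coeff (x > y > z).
deg p = 2. One connected sheet with a waist; a quadric.
Symmetries: mirror symmetry y ↦ −y ⇒ only even powers of y; mirror symmetry z ↦ −z ⇒ only even powers of z; mirror symmetry x ↦ −x ⇒ only even powers of x.
Checking where it meets the axes: it misses every integer gridline on the z-axis.
Together with the visible shape, these determine p as stated.

x^2 + 3*y^2 - 2*z^2 - 2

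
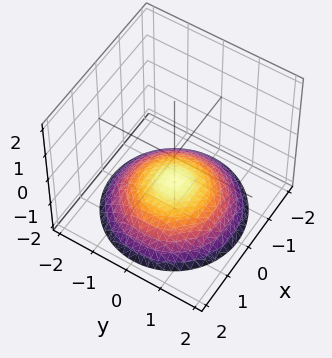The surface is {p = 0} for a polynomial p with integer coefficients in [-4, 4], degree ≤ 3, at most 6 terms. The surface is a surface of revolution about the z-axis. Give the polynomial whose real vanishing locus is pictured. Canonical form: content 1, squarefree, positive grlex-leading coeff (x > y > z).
deg p = 2.
By symmetry, every cross-section ⟂ z is a circle, so x, y appear only via x² + y².
From the axis intercepts and sections: a circular section at z = -2 has radius between 1 and 2; it meets the z-axis at z = -1 (among the integer gridlines); no x-intercept at any integer in the box.
Solving for integer coefficients yields p as stated.

x^2 + y^2 + 3*z + 3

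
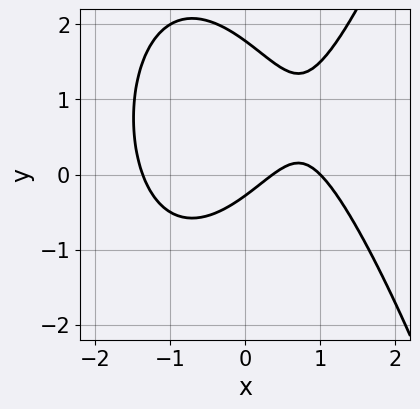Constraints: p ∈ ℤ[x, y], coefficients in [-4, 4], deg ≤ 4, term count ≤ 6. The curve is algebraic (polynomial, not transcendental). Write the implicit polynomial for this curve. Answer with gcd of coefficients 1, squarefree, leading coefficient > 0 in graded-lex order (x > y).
(a) The degree is 3 — the shape is more complex than any degree-2 curve.
(b) From the axis intercepts and sections: it crosses the x-axis at the gridline x = 1.
(c) Solving for integer coefficients yields p as stated.

2*x^3 - 2*y^2 - 3*x + 3*y + 1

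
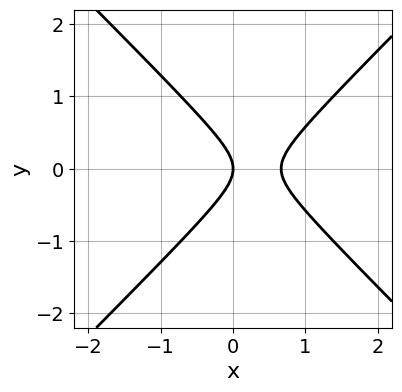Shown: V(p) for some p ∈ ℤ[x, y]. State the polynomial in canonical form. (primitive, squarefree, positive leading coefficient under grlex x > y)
(a) The degree is 2 — a generic line meets the curve in up to 2 points.
(b) Symmetries: mirror symmetry y ↦ −y ⇒ only even powers of y.
(c) From the visible intercepts: it meets the x-axis at x = 0 (among the integer gridlines); it meets the y-axis at y = 0 (among the integer gridlines).
(d) These observations pin down the coefficients.

3*x^2 - 3*y^2 - 2*x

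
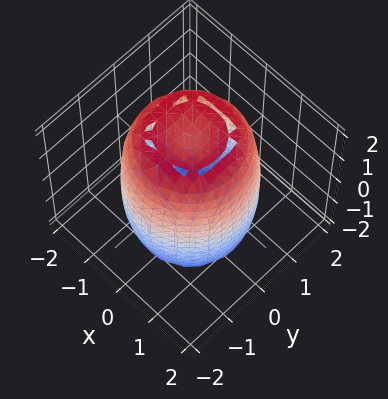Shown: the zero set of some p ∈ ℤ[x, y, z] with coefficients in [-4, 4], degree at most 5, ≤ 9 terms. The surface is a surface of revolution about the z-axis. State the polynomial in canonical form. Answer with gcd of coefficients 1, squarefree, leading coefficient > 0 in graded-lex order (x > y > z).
2*x^4 + 4*x^2*y^2 + 2*y^4 - 3*x^2 - 3*y^2 + z^2 - 3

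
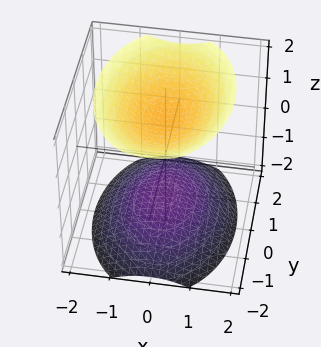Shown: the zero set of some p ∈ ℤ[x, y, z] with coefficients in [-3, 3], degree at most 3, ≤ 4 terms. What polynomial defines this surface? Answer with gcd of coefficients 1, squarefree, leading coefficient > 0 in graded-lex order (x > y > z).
2*x^2 + y^2 - 2*z^2 + 3

(a) I count 2 distinct pieces.
(b) deg p = 2.
(c) Symmetries: the y ↦ −y reflection is a symmetry, so y appears only in even powers; it's symmetric under x → −x, forcing even powers of x; the z ↦ −z reflection is a symmetry, so z appears only in even powers.
(d) Observable constraints: it misses every integer gridline on the y-axis; it misses every integer gridline on the x-axis.
(e) The integer polynomial consistent with all of this is the stated p.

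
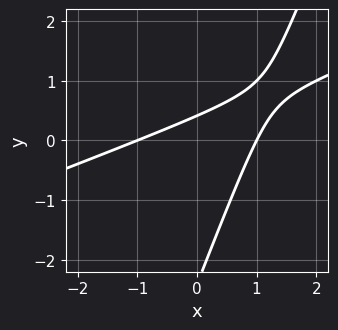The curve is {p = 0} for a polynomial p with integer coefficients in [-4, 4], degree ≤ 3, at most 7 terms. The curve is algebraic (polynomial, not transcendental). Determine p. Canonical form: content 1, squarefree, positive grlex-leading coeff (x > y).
First, the degree is 2 — no degree-1 curve has this shape.
Next, from the axis intercepts and sections: among the integer gridlines, it crosses the x-axis at x ∈ {-1, 1}.
Finally, the integer polynomial consistent with all of this is the stated p.

x^2 - 3*x*y + y^2 + 2*y - 1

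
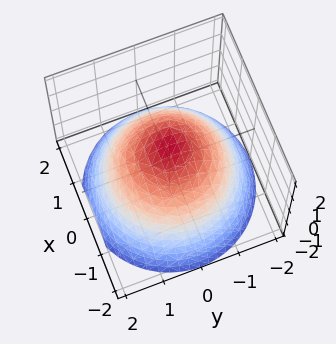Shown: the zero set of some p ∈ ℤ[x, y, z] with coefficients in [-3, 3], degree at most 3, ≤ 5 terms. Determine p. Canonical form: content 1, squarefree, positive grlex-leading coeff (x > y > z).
2*x^2 + 2*y^2 + 3*z - 3

(a) The degree is 2 — no degree-1 surface has this shape.
(b) By symmetry, every cross-section ⟂ z is a circle, so x, y appear only via x² + y².
(c) Checking where it meets the axes: it crosses the z-axis at the gridline z = 1; a circular section at z = -1 has radius between 1 and 2.
(d) Together with the visible shape, these determine p as stated.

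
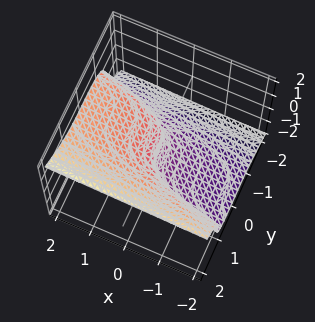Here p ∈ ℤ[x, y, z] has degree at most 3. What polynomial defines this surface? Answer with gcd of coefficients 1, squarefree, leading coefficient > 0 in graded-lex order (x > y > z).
(a) The degree is 3 — a generic line meets the surface in up to 3 points.
(b) Against the integer gridlines: it crosses the z-axis at the gridline z = 0; it crosses the y-axis at the gridline y = 0; it crosses the x-axis at the gridline x = 0.
(c) Solving for integer coefficients yields p as stated.

2*y^3 - 3*z^3 + 2*x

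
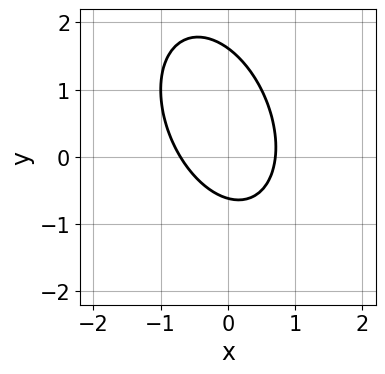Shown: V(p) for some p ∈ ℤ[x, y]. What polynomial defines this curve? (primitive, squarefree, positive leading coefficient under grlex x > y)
1. The degree is 2 — the shape is more complex than any degree-1 curve.
2. Putting this together gives p.

2*x^2 + x*y + y^2 - y - 1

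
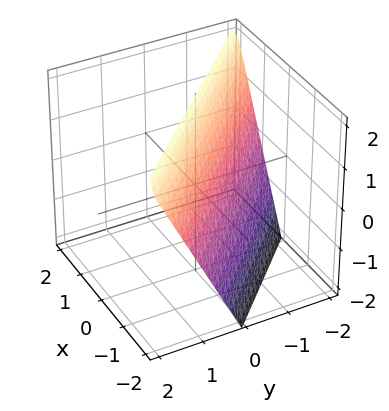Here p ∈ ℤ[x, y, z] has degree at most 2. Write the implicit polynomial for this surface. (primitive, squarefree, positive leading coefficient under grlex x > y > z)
2*x + 2*y - z + 2

(a) deg p = 1. Every cross-section is a straight line — this is a plane.
(b) Reading off the gridlines: it meets the x-axis at x = -1 (among the integer gridlines); one z-axis crossing is at z = 2; one y-axis crossing is at y = -1.
(c) Putting this together gives p.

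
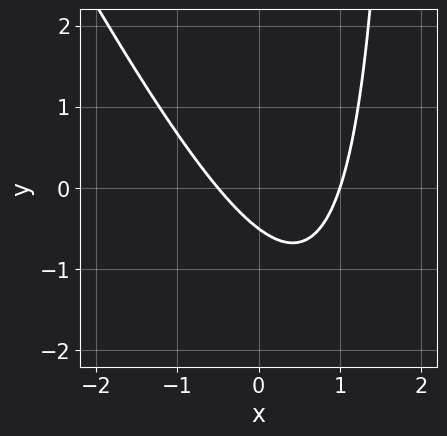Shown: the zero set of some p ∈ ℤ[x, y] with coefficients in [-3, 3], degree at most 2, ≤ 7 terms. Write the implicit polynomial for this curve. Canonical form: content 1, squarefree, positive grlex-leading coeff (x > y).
2*x^2 + x*y - x - 2*y - 1

Degree: the shape is more complex than any degree-1 curve, so deg p = 2.
From the visible intercepts: it meets the x-axis at x = 1 (among the integer gridlines).
These observations pin down the coefficients.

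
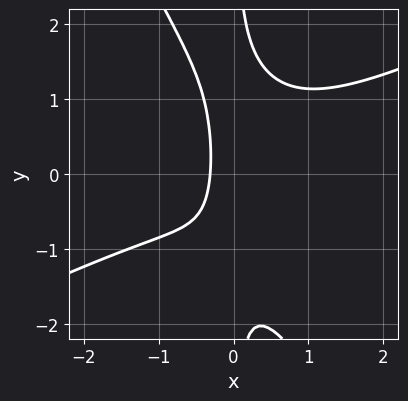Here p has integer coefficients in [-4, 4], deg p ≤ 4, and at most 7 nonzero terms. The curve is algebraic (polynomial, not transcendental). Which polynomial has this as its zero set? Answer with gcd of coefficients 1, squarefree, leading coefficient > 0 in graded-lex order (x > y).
2*x^3 - 3*x^2*y - 2*x*y^2 + 3*x + 1

(a) deg p = 3. The shape is more complex than any degree-2 curve.
(b) From the visible intercepts: no y-intercept at any integer in the box.
(c) Fitting integer coefficients to these (and the overall shape) gives p.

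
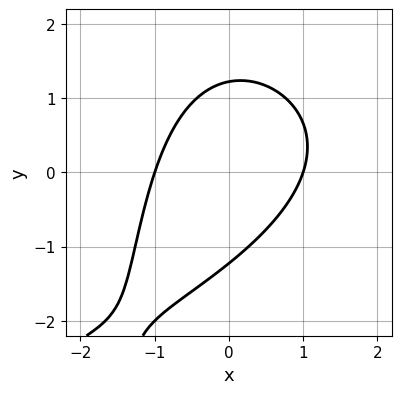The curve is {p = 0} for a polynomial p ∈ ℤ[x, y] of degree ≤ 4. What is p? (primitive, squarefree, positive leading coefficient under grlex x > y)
x*y^2 + 3*x^2 - 2*x*y + 2*y^2 - 3

First, degree: no degree-2 curve has this shape, so deg p = 3.
Then, from the visible intercepts: the x-axis gridline crossings are at x ∈ {-1, 1}.
Finally, together with the visible shape, these determine p as stated.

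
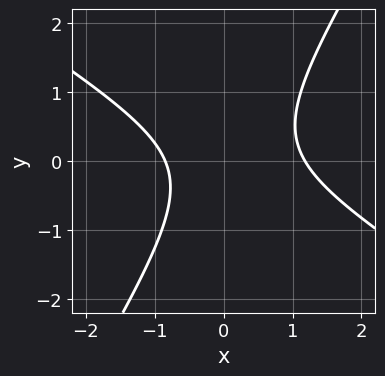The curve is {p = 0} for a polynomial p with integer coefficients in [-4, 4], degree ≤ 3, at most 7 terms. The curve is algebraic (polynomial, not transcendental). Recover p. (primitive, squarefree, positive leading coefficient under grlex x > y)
3*x^2 + 3*x*y - 3*y^2 - x - 3

(a) Degree: a generic line meets the curve in up to 2 points, so deg p = 2.
(b) Reading off the gridlines: the curve avoids every integer y-axis point in the box.
(c) The integer polynomial consistent with all of this is the stated p.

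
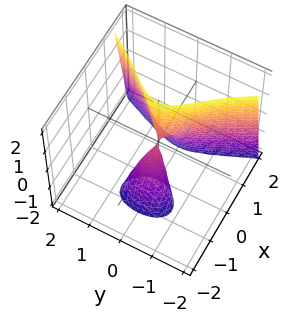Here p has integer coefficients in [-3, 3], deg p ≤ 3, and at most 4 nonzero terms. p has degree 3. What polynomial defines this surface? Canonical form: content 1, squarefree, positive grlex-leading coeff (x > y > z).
(a) There are 2 components. They look like related sheets of one shape, so recover p as a whole.
(b) deg p = 3. The shape is more complex than any degree-2 surface.
(c) From the visible intercepts: one y-axis crossing is at y = 0; it crosses the x-axis at the gridline x = 0; every point of the z-axis in the box is on the surface.
(d) Together with the visible shape, these determine p as stated.

3*x^3 + 2*x*z - 3*y^2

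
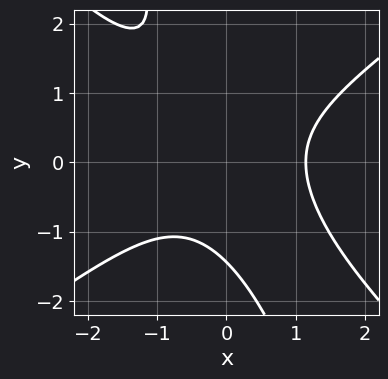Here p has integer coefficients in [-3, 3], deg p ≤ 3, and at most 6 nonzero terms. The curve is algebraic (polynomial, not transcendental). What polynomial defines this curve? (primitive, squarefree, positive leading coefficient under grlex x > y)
2*x^3 - 3*x*y^2 - y^3 - 3

1. deg p = 3. No degree-2 curve has this shape.
2. Matching integer coefficients to the picture gives p.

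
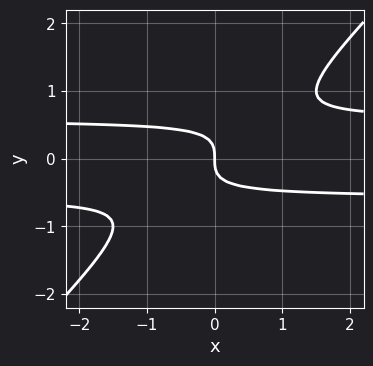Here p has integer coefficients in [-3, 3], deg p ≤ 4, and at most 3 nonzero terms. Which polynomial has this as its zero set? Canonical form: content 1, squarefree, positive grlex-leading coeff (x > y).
3*x*y^2 - 3*y^3 - x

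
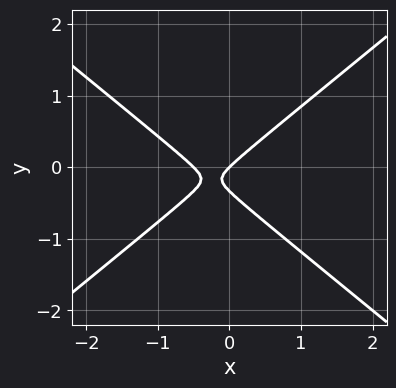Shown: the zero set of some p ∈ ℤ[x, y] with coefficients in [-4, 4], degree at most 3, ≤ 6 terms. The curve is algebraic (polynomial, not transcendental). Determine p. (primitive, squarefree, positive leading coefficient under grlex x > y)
2*x^2 - 3*y^2 + x - y

(a) deg p = 2. No degree-1 curve has this shape.
(b) Observable constraints: it meets the y-axis at y = 0 (among the integer gridlines); it crosses the x-axis at the gridline x = 0.
(c) These observations pin down the coefficients.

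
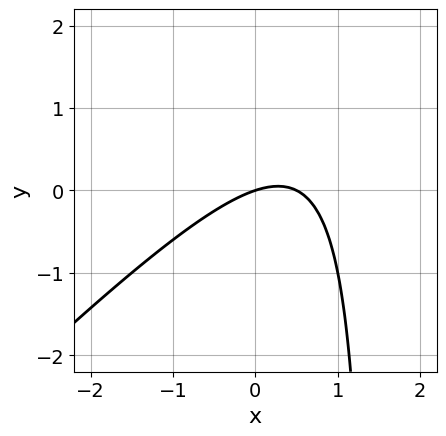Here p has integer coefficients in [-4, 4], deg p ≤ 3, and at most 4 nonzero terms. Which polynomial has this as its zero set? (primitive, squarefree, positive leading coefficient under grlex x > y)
2*x^2 - 2*x*y - x + 3*y

1. The degree is 2 — the shape is more complex than any degree-1 curve.
2. From the axis intercepts and sections: one y-axis crossing is at y = 0; it crosses the x-axis at the gridline x = 0.
3. Fitting integer coefficients to these (and the overall shape) gives p.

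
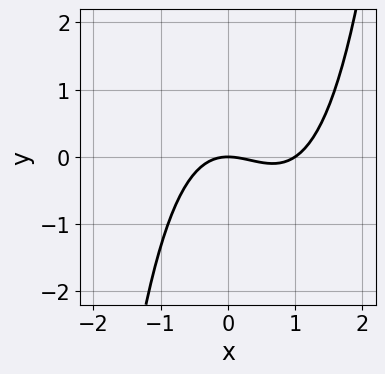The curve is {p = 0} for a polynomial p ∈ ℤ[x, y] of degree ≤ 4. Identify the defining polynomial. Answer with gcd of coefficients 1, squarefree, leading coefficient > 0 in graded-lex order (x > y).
2*x^3 - 2*x^2 - 3*y

First, degree: no degree-2 curve has this shape, so deg p = 3.
Next, against the integer gridlines: it meets the y-axis at y = 0 (among the integer gridlines); among the integer gridlines, it crosses the x-axis at x ∈ {0, 1}.
Finally, the integer polynomial consistent with all of this is the stated p.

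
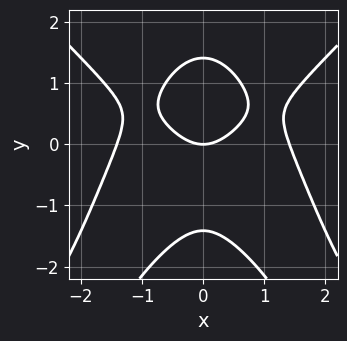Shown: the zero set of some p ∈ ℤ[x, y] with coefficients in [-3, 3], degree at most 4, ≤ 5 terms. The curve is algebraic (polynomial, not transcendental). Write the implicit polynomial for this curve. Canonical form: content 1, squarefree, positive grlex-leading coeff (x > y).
x^4 - x^2*y^2 - y^3 - 2*x^2 + 2*y

First, the degree is 4 — no degree-3 curve has this shape.
Then, symmetries: the x ↦ −x reflection is a symmetry, so x appears only in even powers.
Then, from the visible intercepts: one y-axis crossing is at y = 0; it crosses the x-axis at the gridline x = 0.
Finally, assembling these constraints gives the stated polynomial.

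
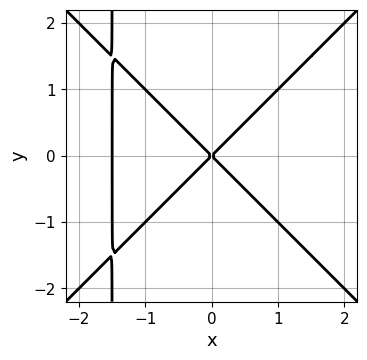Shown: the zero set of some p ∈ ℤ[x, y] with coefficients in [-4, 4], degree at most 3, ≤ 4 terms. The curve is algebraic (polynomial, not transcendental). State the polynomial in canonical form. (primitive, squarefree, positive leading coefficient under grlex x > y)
(a) The degree is 3 — the shape is more complex than any degree-2 curve.
(b) Symmetries: mirror symmetry y ↦ −y ⇒ only even powers of y.
(c) Against the integer gridlines: one y-axis crossing is at y = 0; it meets the x-axis at x = 0 (among the integer gridlines).
(d) Assembling these constraints gives the stated polynomial.

2*x^3 - 2*x*y^2 + 3*x^2 - 3*y^2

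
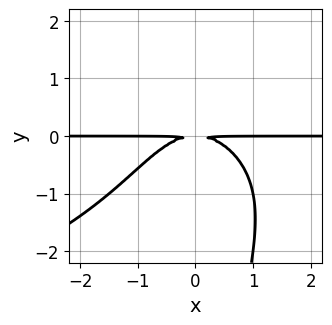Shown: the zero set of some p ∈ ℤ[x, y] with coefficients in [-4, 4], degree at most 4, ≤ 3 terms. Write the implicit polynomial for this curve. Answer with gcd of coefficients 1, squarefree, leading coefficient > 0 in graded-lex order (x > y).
x*y^3 + 2*x^2*y + 3*y^2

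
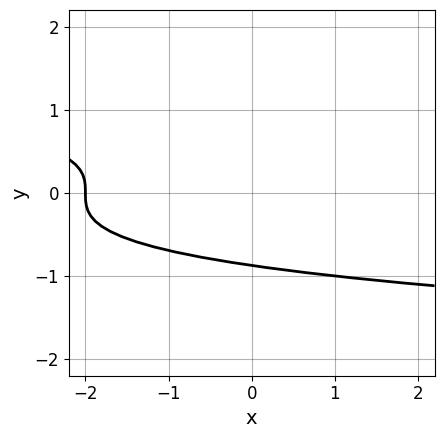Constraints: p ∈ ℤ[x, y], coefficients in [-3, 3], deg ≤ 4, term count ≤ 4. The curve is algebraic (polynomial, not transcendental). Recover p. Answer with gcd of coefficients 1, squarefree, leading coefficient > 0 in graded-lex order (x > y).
3*y^3 + x + 2

First, degree: no degree-2 curve has this shape, so deg p = 3.
Then, from the axis intercepts and sections: it crosses the x-axis at the gridline x = -2.
Finally, matching integer coefficients to the picture gives p.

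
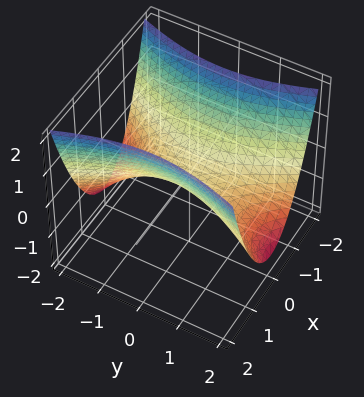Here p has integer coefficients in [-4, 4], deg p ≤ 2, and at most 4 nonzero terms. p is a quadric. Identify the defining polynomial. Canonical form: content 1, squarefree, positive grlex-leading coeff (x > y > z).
3*x^2 - y^2 - 3*z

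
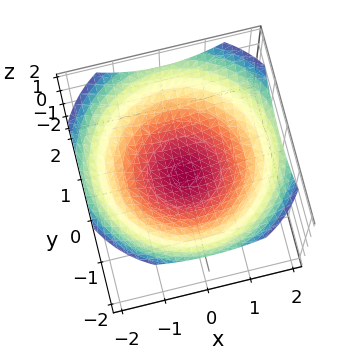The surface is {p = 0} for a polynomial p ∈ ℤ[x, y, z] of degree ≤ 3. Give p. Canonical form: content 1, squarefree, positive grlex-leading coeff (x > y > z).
First, the degree is 2 — a single bowl opening along one axis; a quadric.
Then, symmetries: the z-axis is an axis of rotation, so x and y enter only as x² + y².
Next, from the axis intercepts and sections: it meets the x-axis at x = 0 (among the integer gridlines); a circular section at z = 1 has radius between 1 and 2; it crosses the z-axis at the gridline z = 0; it crosses the y-axis at the gridline y = 0.
Finally, solving for integer coefficients yields p as stated.

x^2 + y^2 - 3*z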